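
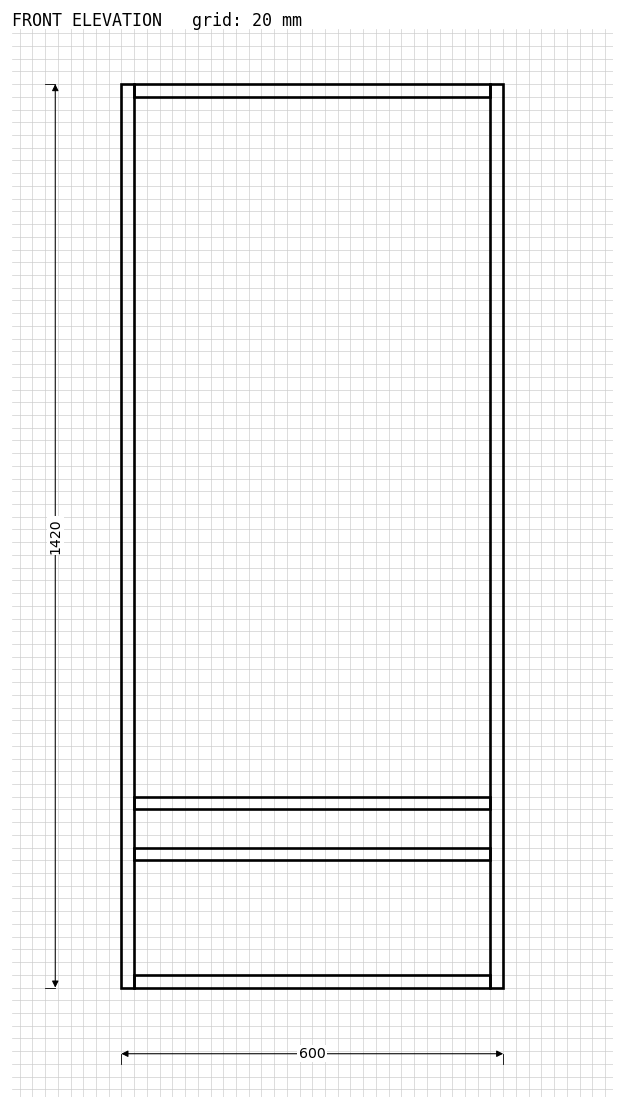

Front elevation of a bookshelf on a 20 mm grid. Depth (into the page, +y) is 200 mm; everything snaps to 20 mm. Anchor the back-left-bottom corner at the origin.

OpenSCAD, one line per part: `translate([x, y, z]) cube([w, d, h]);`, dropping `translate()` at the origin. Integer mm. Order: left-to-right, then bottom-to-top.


cube([20, 200, 1420]);
translate([20, 0, 0]) cube([560, 200, 20]);
translate([20, 0, 200]) cube([560, 200, 20]);
translate([20, 0, 280]) cube([560, 200, 20]);
translate([20, 0, 1400]) cube([560, 200, 20]);
translate([580, 0, 0]) cube([20, 200, 1420]);


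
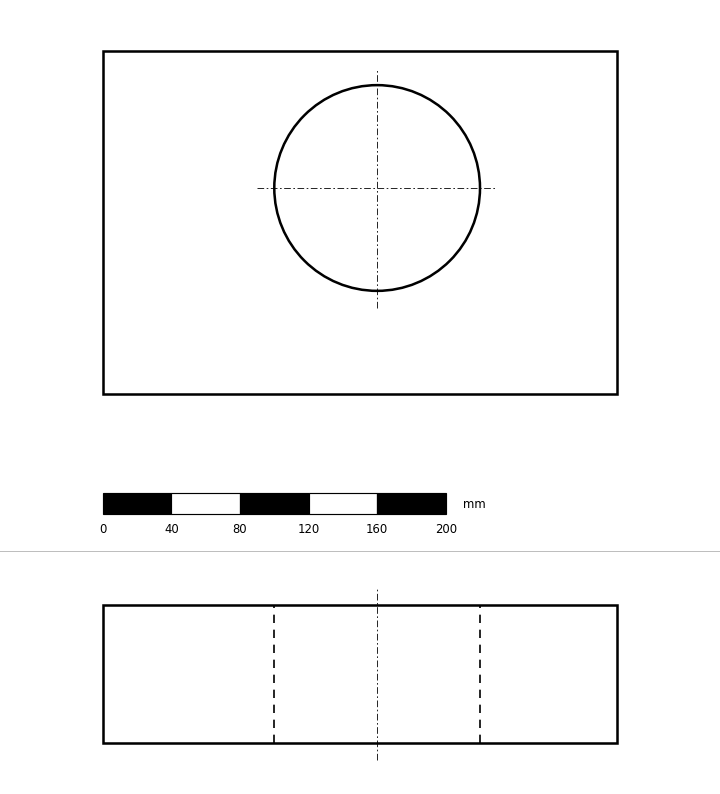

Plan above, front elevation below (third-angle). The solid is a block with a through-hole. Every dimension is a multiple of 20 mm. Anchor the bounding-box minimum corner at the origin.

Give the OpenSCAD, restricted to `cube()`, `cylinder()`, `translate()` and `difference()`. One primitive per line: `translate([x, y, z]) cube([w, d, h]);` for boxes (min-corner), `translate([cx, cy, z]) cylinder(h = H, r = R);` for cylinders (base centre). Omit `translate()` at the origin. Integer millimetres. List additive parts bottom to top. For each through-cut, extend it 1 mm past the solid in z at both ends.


difference() {
  cube([300, 200, 80]);
  translate([160, 120, -1]) cylinder(h = 82, r = 60);
}


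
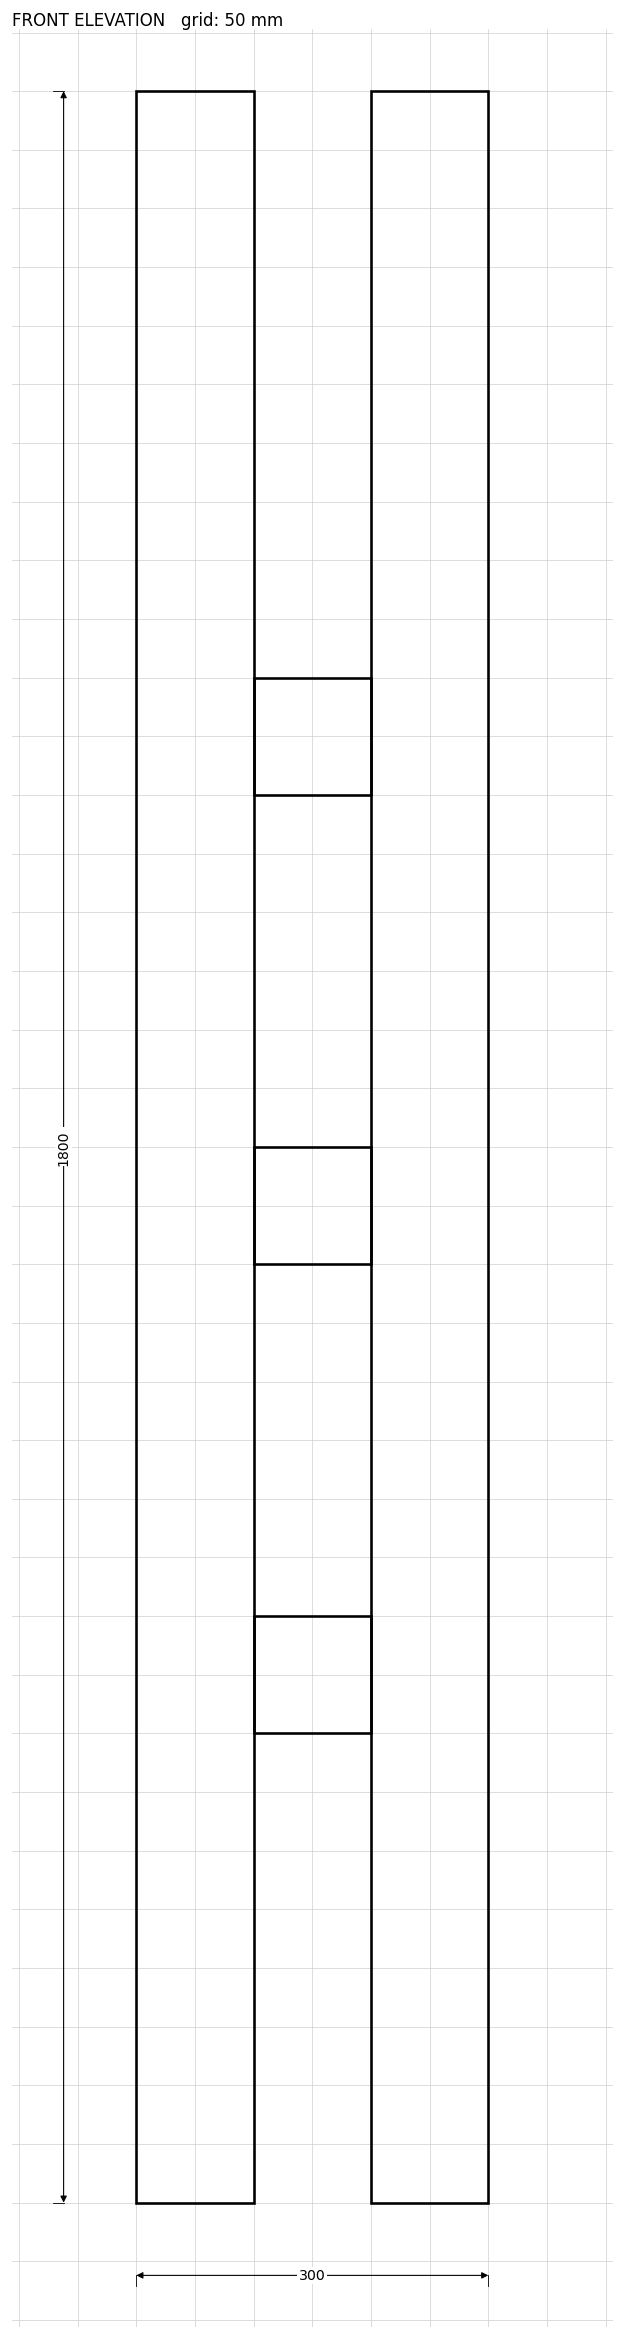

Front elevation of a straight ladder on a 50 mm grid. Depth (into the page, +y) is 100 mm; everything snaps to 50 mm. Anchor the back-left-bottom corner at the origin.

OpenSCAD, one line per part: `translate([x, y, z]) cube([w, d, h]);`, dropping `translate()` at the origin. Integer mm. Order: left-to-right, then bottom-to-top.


cube([100, 100, 1800]);
translate([100, 0, 400]) cube([100, 100, 100]);
translate([100, 0, 800]) cube([100, 100, 100]);
translate([100, 0, 1200]) cube([100, 100, 100]);
translate([200, 0, 0]) cube([100, 100, 1800]);


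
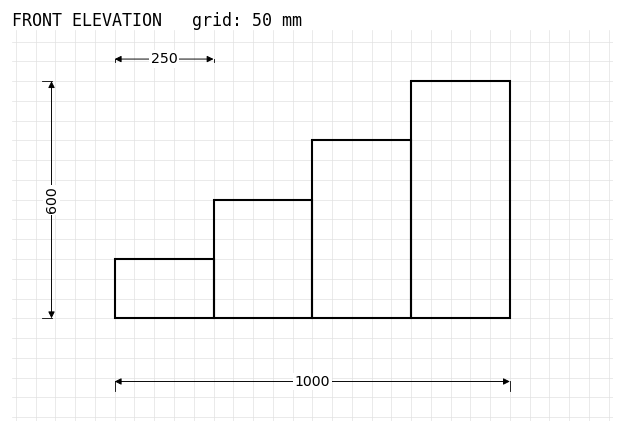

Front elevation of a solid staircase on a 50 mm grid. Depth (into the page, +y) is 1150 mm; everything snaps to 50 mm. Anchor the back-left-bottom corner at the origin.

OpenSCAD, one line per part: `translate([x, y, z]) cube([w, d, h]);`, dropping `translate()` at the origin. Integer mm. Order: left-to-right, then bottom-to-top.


cube([250, 1150, 150]);
translate([250, 0, 0]) cube([250, 1150, 300]);
translate([500, 0, 0]) cube([250, 1150, 450]);
translate([750, 0, 0]) cube([250, 1150, 600]);


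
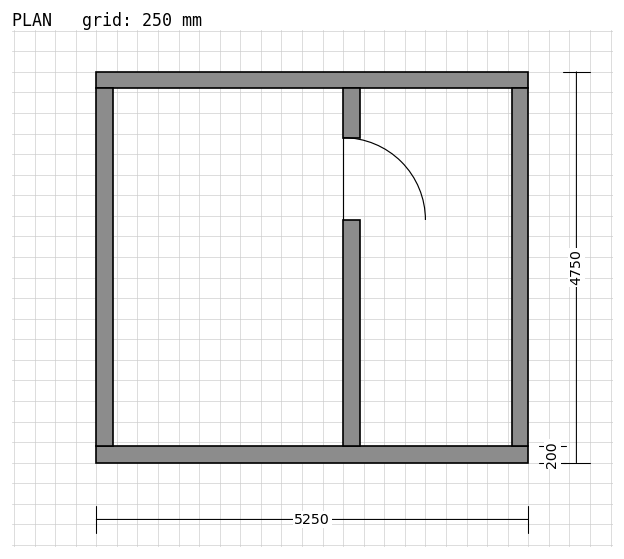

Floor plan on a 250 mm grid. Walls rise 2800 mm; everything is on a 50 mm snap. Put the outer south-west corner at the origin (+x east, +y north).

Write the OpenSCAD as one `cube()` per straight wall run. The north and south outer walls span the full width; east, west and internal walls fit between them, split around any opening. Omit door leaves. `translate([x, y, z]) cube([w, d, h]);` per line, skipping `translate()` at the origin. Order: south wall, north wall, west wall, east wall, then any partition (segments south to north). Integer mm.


cube([5250, 200, 2800]);
translate([0, 4550, 0]) cube([5250, 200, 2800]);
translate([0, 200, 0]) cube([200, 4350, 2800]);
translate([5050, 200, 0]) cube([200, 4350, 2800]);
translate([3000, 200, 0]) cube([200, 2750, 2800]);
translate([3000, 3950, 0]) cube([200, 600, 2800]);


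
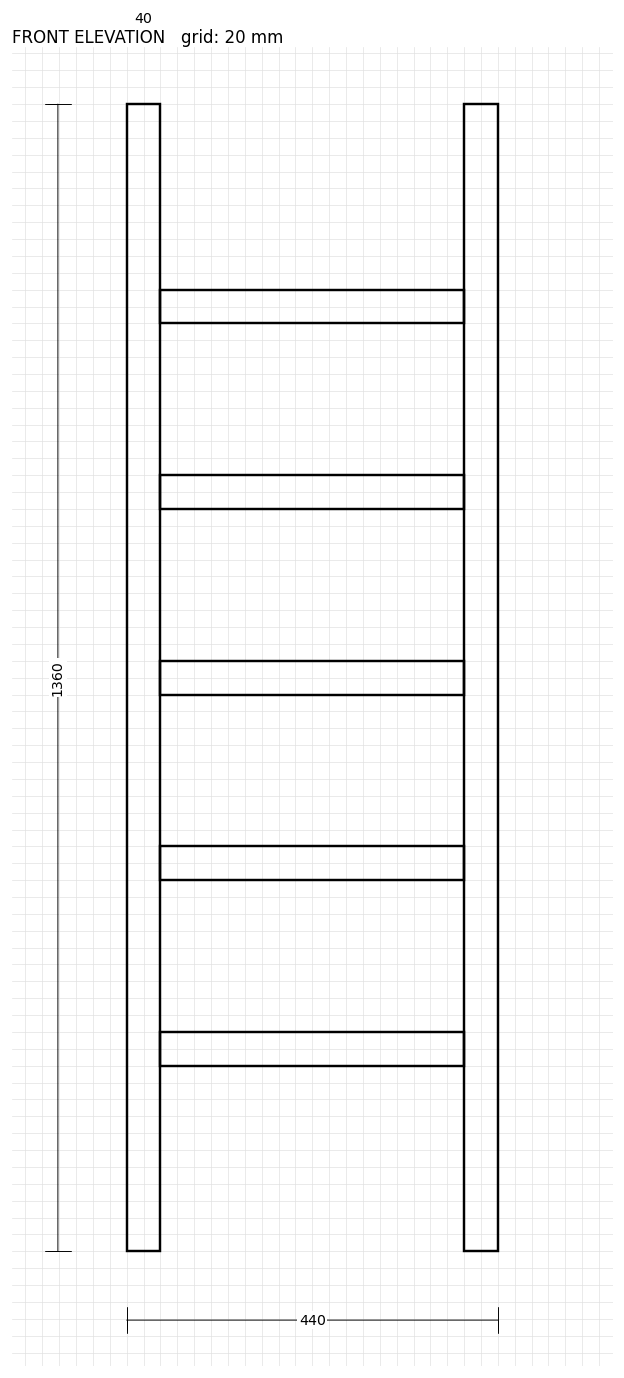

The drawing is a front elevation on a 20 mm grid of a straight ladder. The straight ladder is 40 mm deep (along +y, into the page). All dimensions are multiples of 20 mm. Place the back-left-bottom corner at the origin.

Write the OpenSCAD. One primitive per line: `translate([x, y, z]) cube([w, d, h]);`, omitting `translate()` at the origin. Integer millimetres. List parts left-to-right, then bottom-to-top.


cube([40, 40, 1360]);
translate([40, 0, 220]) cube([360, 40, 40]);
translate([40, 0, 440]) cube([360, 40, 40]);
translate([40, 0, 660]) cube([360, 40, 40]);
translate([40, 0, 880]) cube([360, 40, 40]);
translate([40, 0, 1100]) cube([360, 40, 40]);
translate([400, 0, 0]) cube([40, 40, 1360]);


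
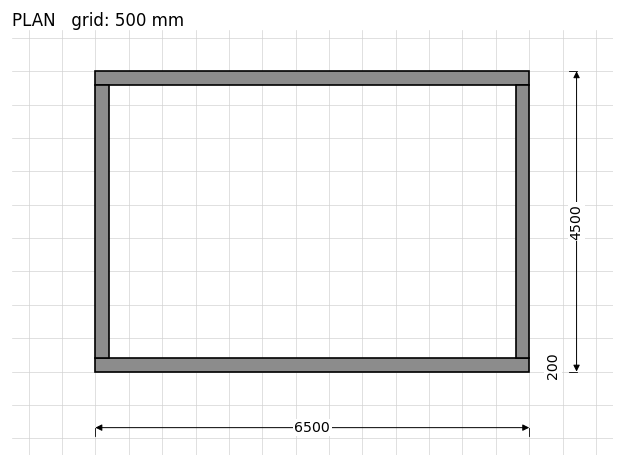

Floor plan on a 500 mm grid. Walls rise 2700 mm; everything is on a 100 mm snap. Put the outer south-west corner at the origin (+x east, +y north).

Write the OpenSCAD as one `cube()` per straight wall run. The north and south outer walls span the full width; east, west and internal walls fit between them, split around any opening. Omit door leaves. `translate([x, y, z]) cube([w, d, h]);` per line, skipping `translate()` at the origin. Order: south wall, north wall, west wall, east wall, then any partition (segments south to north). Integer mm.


cube([6500, 200, 2700]);
translate([0, 4300, 0]) cube([6500, 200, 2700]);
translate([0, 200, 0]) cube([200, 4100, 2700]);
translate([6300, 200, 0]) cube([200, 4100, 2700]);


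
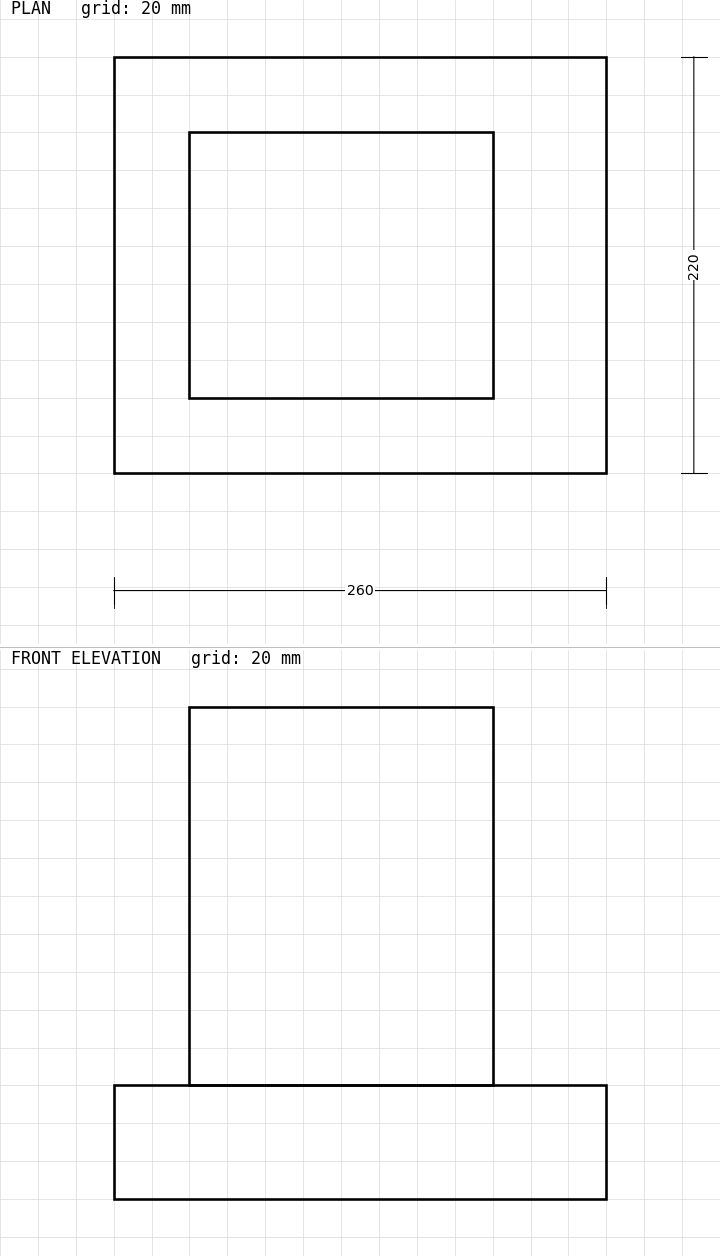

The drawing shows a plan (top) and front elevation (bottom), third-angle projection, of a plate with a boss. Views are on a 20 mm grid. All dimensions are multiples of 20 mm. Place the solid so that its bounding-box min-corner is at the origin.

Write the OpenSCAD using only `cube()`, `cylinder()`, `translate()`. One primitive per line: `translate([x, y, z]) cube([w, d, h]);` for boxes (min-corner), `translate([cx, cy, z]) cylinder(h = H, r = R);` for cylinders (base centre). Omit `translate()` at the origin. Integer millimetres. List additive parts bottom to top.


cube([260, 220, 60]);
translate([40, 40, 60]) cube([160, 140, 200]);


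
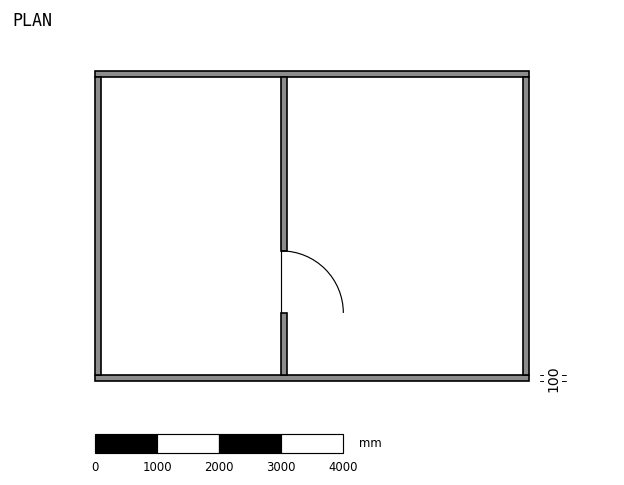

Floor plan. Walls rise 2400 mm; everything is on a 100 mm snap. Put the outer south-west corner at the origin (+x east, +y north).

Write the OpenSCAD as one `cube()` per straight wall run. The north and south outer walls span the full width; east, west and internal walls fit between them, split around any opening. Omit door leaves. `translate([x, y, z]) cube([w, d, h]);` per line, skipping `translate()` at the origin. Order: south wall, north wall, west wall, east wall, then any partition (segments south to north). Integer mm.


cube([7000, 100, 2400]);
translate([0, 4900, 0]) cube([7000, 100, 2400]);
translate([0, 100, 0]) cube([100, 4800, 2400]);
translate([6900, 100, 0]) cube([100, 4800, 2400]);
translate([3000, 100, 0]) cube([100, 1000, 2400]);
translate([3000, 2100, 0]) cube([100, 2800, 2400]);


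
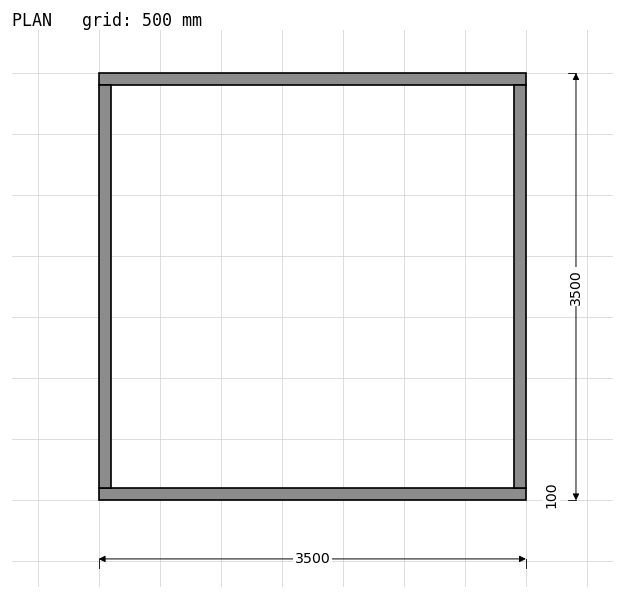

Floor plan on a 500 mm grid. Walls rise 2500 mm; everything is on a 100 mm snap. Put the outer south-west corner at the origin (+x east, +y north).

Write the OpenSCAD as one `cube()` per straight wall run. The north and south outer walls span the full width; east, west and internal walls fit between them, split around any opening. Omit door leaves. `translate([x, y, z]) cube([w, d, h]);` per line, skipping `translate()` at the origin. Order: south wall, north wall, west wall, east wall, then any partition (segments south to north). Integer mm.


cube([3500, 100, 2500]);
translate([0, 3400, 0]) cube([3500, 100, 2500]);
translate([0, 100, 0]) cube([100, 3300, 2500]);
translate([3400, 100, 0]) cube([100, 3300, 2500]);


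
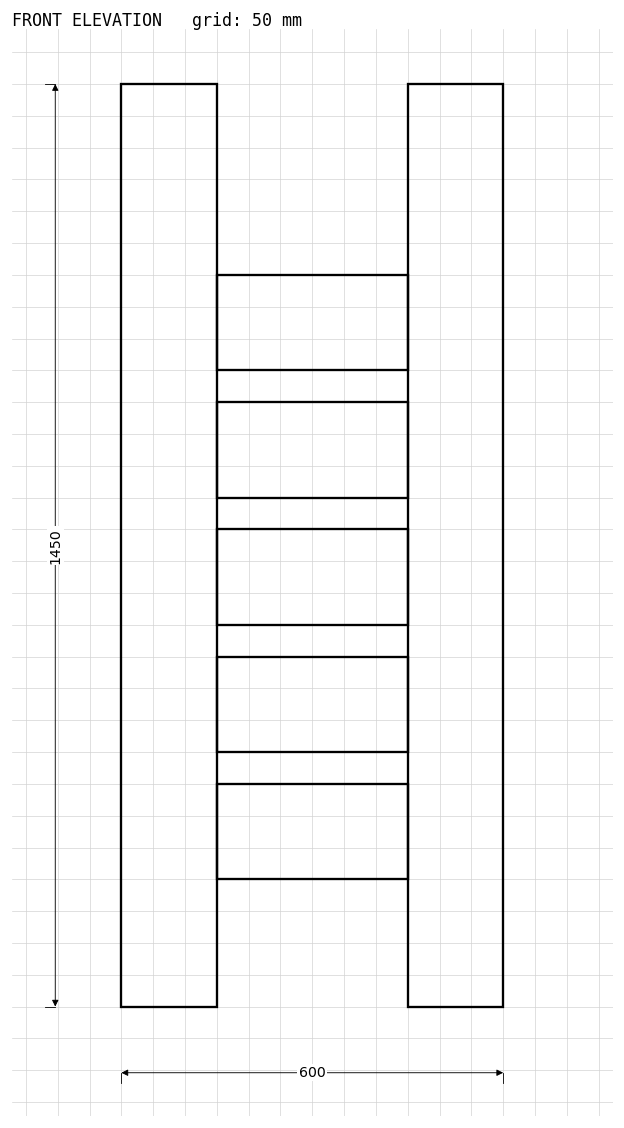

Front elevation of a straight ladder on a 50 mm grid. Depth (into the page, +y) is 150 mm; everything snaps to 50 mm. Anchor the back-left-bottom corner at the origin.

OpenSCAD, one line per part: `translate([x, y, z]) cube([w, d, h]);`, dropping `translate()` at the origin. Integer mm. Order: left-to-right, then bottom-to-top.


cube([150, 150, 1450]);
translate([150, 0, 200]) cube([300, 150, 150]);
translate([150, 0, 400]) cube([300, 150, 150]);
translate([150, 0, 600]) cube([300, 150, 150]);
translate([150, 0, 800]) cube([300, 150, 150]);
translate([150, 0, 1000]) cube([300, 150, 150]);
translate([450, 0, 0]) cube([150, 150, 1450]);


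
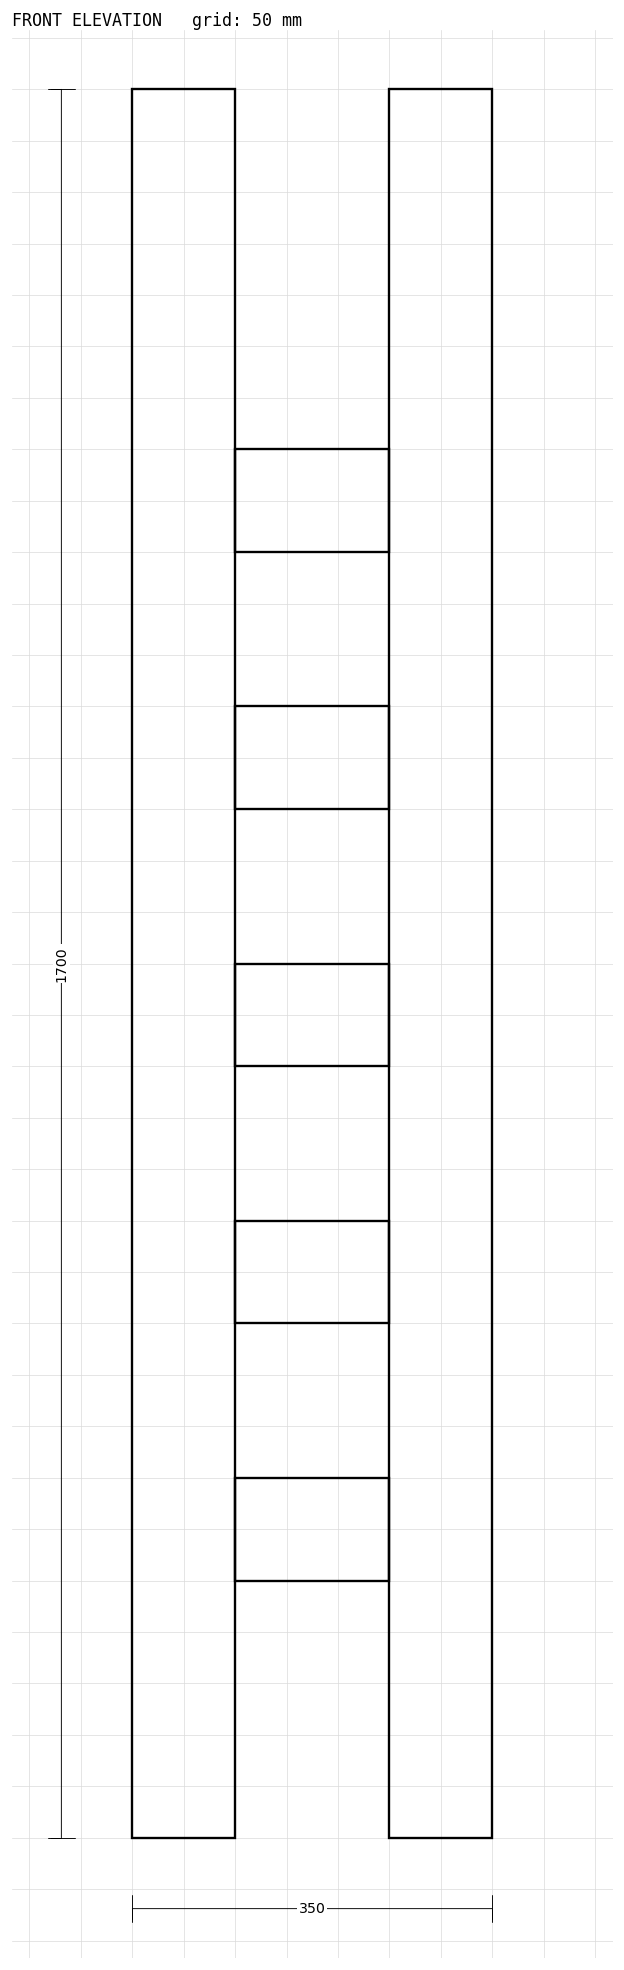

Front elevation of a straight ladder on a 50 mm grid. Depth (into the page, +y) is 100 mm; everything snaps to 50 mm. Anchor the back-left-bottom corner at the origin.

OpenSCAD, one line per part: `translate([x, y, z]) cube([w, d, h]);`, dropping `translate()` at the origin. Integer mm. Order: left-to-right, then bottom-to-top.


cube([100, 100, 1700]);
translate([100, 0, 250]) cube([150, 100, 100]);
translate([100, 0, 500]) cube([150, 100, 100]);
translate([100, 0, 750]) cube([150, 100, 100]);
translate([100, 0, 1000]) cube([150, 100, 100]);
translate([100, 0, 1250]) cube([150, 100, 100]);
translate([250, 0, 0]) cube([100, 100, 1700]);


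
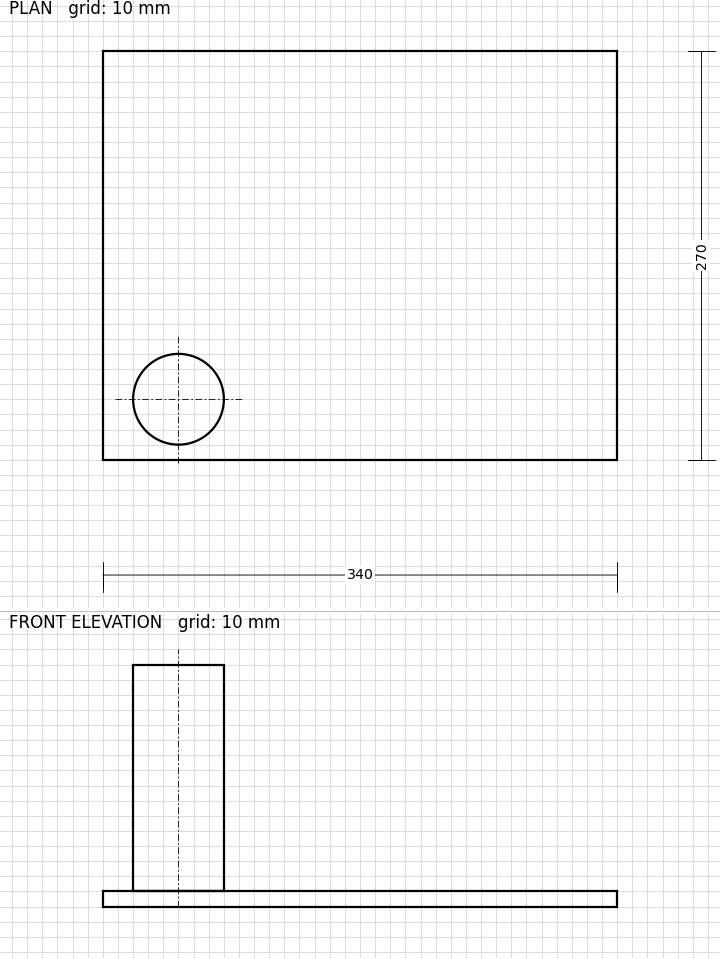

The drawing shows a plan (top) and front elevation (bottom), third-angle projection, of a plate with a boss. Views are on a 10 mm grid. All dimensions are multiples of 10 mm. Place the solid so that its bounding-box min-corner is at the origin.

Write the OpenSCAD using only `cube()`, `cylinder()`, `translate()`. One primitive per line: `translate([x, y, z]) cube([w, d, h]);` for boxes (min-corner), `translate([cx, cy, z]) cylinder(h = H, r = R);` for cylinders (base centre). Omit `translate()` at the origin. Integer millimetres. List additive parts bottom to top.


cube([340, 270, 10]);
translate([50, 40, 10]) cylinder(h = 150, r = 30);


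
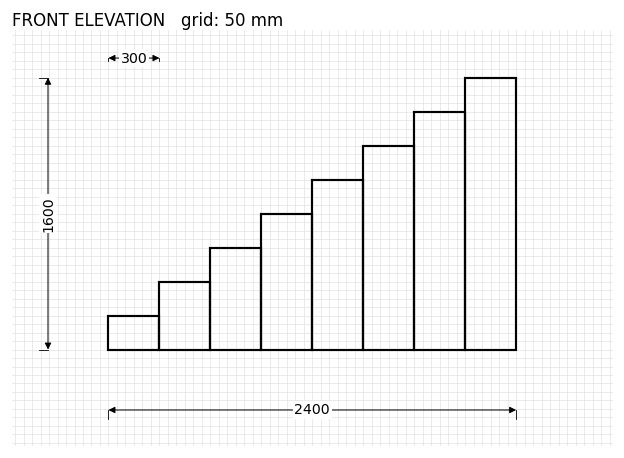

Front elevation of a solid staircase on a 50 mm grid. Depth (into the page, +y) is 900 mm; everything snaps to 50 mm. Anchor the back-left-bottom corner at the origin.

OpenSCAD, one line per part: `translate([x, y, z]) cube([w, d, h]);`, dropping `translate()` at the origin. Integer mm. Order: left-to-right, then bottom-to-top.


cube([300, 900, 200]);
translate([300, 0, 0]) cube([300, 900, 400]);
translate([600, 0, 0]) cube([300, 900, 600]);
translate([900, 0, 0]) cube([300, 900, 800]);
translate([1200, 0, 0]) cube([300, 900, 1000]);
translate([1500, 0, 0]) cube([300, 900, 1200]);
translate([1800, 0, 0]) cube([300, 900, 1400]);
translate([2100, 0, 0]) cube([300, 900, 1600]);


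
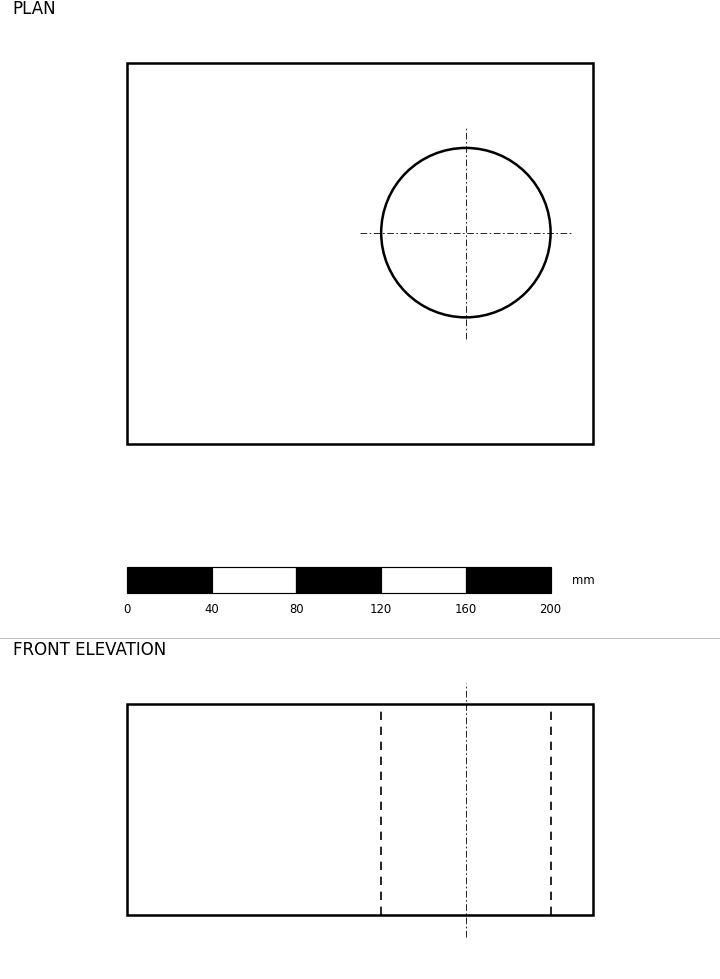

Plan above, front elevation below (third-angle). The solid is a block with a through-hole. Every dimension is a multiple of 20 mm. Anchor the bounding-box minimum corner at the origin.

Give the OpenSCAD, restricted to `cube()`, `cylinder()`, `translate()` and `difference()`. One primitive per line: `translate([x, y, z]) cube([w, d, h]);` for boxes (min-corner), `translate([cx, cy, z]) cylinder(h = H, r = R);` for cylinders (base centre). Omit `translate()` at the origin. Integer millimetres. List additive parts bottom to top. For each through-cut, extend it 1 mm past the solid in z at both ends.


difference() {
  cube([220, 180, 100]);
  translate([160, 100, -1]) cylinder(h = 102, r = 40);
}


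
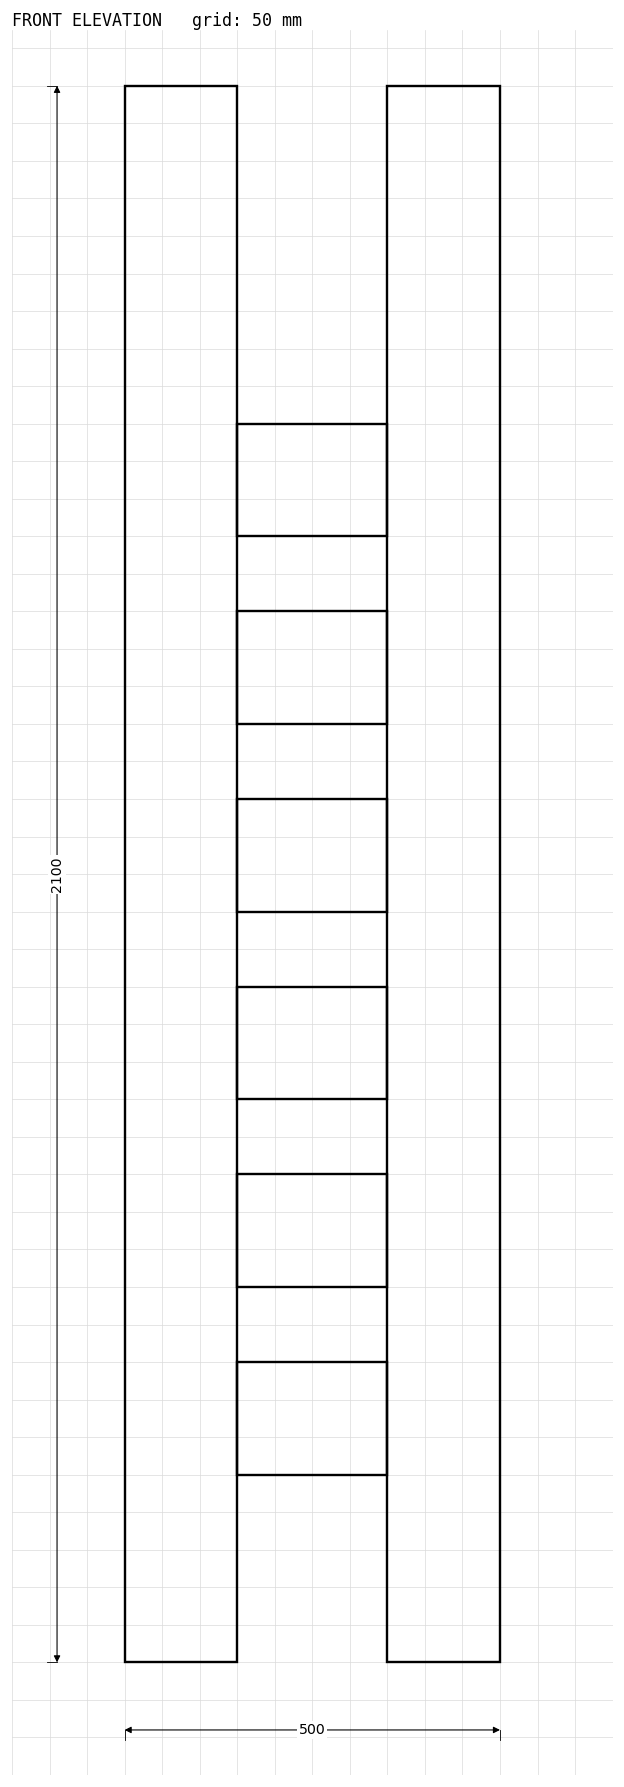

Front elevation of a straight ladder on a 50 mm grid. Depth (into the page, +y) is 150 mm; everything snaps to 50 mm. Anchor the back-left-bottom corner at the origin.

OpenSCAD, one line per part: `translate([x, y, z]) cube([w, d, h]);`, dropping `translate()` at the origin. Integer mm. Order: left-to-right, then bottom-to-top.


cube([150, 150, 2100]);
translate([150, 0, 250]) cube([200, 150, 150]);
translate([150, 0, 500]) cube([200, 150, 150]);
translate([150, 0, 750]) cube([200, 150, 150]);
translate([150, 0, 1000]) cube([200, 150, 150]);
translate([150, 0, 1250]) cube([200, 150, 150]);
translate([150, 0, 1500]) cube([200, 150, 150]);
translate([350, 0, 0]) cube([150, 150, 2100]);


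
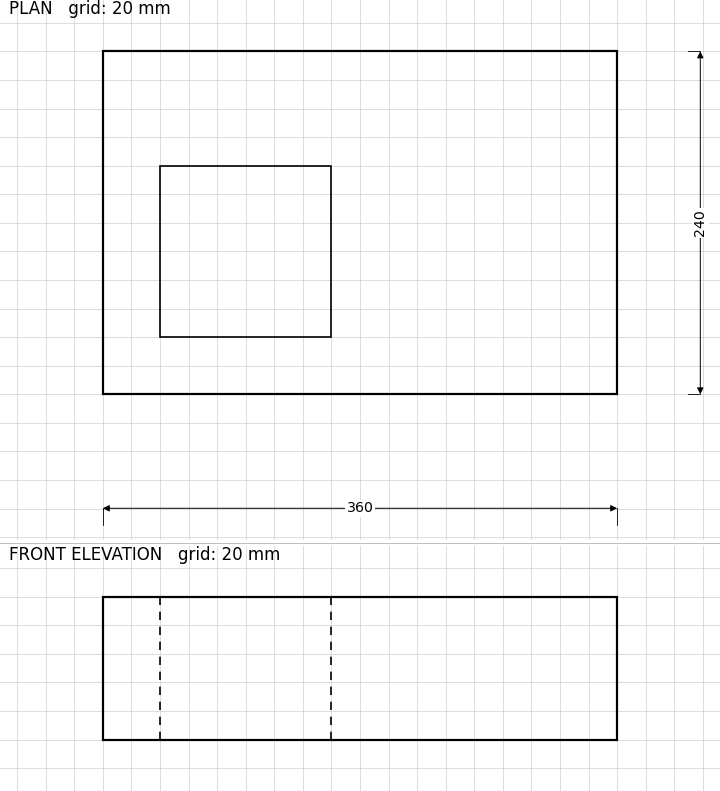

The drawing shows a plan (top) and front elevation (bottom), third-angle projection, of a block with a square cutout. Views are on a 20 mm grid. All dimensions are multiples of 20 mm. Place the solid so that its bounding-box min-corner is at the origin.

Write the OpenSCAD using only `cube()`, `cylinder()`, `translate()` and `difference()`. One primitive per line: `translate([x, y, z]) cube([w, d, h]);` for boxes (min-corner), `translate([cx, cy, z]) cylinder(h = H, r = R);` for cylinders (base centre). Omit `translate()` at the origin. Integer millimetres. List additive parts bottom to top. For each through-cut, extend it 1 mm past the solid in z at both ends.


difference() {
  cube([360, 240, 100]);
  translate([40, 40, -1]) cube([120, 120, 102]);
}


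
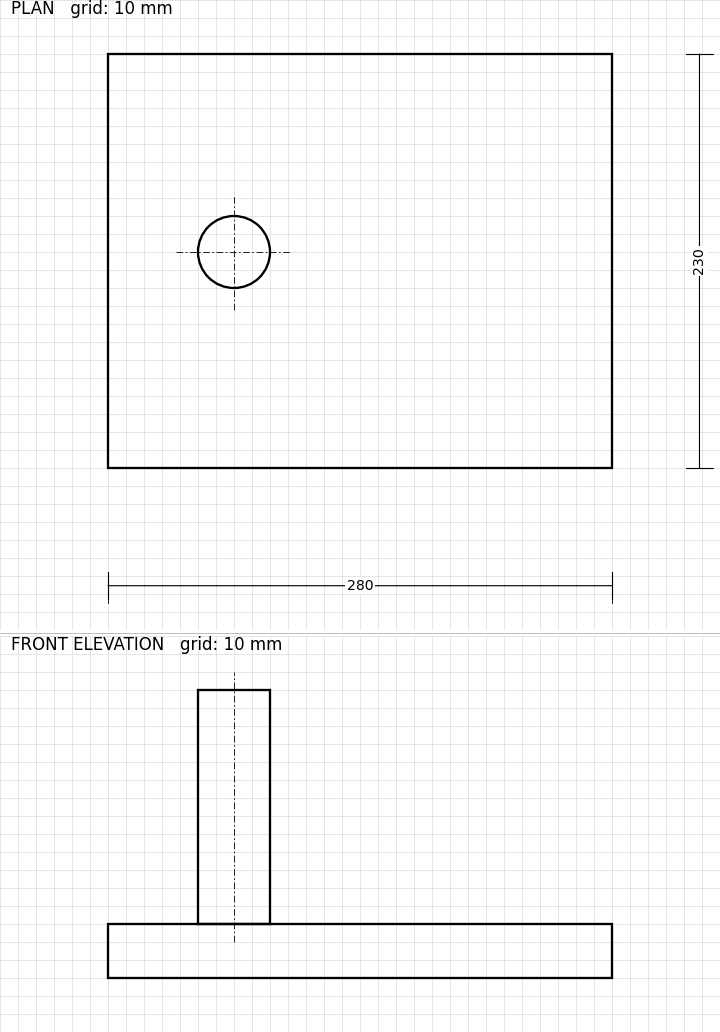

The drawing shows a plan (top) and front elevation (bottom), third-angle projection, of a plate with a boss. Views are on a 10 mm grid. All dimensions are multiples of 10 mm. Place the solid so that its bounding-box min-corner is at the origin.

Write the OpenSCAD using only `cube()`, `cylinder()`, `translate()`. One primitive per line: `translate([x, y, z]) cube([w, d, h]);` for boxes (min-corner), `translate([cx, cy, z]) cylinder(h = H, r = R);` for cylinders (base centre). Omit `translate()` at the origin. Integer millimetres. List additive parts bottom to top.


cube([280, 230, 30]);
translate([70, 120, 30]) cylinder(h = 130, r = 20);


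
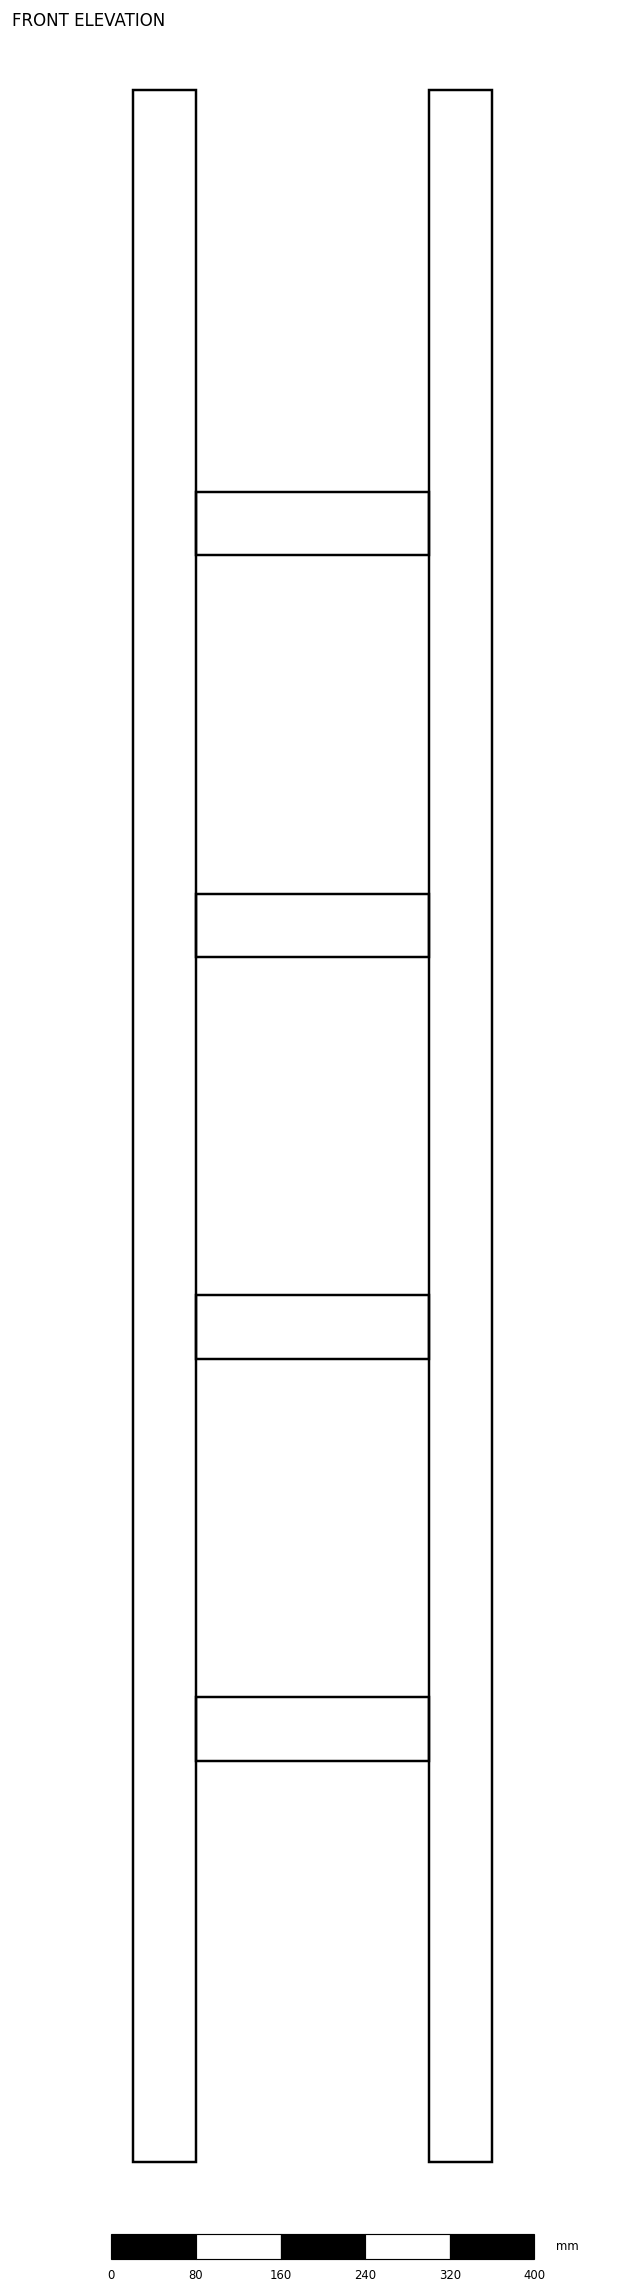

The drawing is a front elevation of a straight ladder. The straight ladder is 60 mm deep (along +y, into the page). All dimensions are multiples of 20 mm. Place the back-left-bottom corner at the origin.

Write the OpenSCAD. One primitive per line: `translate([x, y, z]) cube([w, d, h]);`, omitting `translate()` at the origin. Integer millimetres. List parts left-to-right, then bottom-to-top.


cube([60, 60, 1960]);
translate([60, 0, 380]) cube([220, 60, 60]);
translate([60, 0, 760]) cube([220, 60, 60]);
translate([60, 0, 1140]) cube([220, 60, 60]);
translate([60, 0, 1520]) cube([220, 60, 60]);
translate([280, 0, 0]) cube([60, 60, 1960]);


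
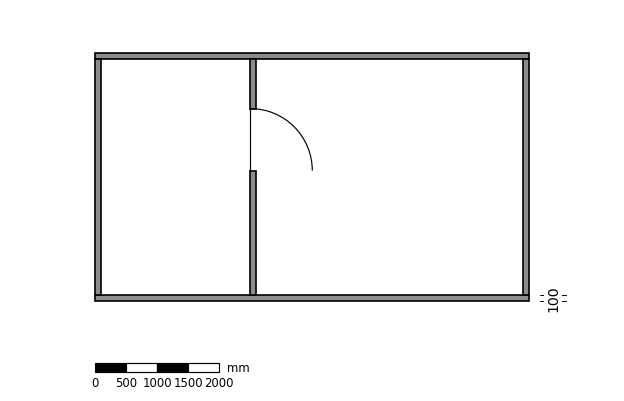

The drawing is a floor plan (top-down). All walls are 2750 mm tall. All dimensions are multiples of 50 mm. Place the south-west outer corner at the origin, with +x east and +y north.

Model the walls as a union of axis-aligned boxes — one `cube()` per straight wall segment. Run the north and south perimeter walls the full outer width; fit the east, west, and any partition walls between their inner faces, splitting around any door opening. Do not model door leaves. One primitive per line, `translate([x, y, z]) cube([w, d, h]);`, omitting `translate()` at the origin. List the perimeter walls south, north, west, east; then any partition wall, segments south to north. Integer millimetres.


cube([7000, 100, 2750]);
translate([0, 3900, 0]) cube([7000, 100, 2750]);
translate([0, 100, 0]) cube([100, 3800, 2750]);
translate([6900, 100, 0]) cube([100, 3800, 2750]);
translate([2500, 100, 0]) cube([100, 2000, 2750]);
translate([2500, 3100, 0]) cube([100, 800, 2750]);


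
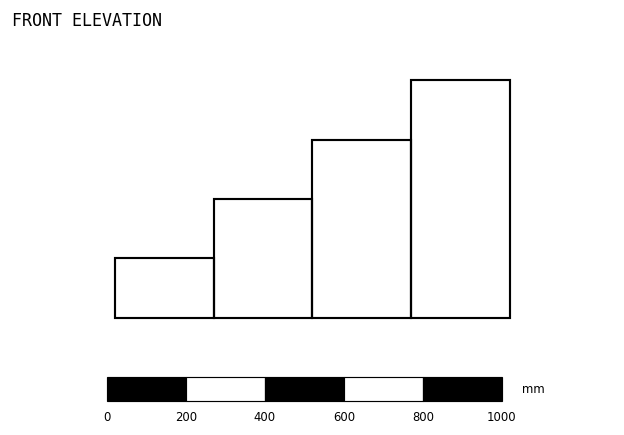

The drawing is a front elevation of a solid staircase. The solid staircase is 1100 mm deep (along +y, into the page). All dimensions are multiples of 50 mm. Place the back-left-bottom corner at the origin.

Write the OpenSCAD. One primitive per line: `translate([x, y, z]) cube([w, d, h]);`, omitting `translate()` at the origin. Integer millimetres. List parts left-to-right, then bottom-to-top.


cube([250, 1100, 150]);
translate([250, 0, 0]) cube([250, 1100, 300]);
translate([500, 0, 0]) cube([250, 1100, 450]);
translate([750, 0, 0]) cube([250, 1100, 600]);


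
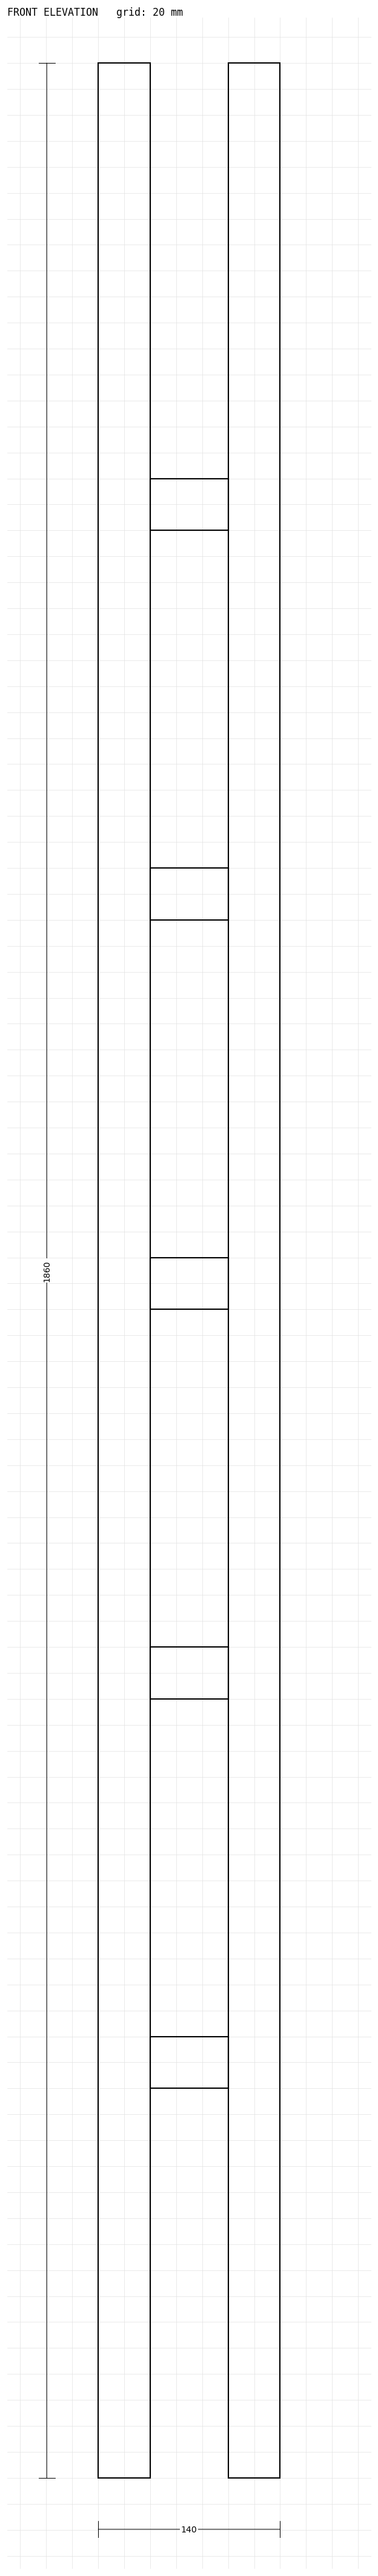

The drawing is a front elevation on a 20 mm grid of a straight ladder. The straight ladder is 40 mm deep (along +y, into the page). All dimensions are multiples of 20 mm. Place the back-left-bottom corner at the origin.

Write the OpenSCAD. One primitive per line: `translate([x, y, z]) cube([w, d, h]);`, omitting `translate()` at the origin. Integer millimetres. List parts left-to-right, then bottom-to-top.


cube([40, 40, 1860]);
translate([40, 0, 300]) cube([60, 40, 40]);
translate([40, 0, 600]) cube([60, 40, 40]);
translate([40, 0, 900]) cube([60, 40, 40]);
translate([40, 0, 1200]) cube([60, 40, 40]);
translate([40, 0, 1500]) cube([60, 40, 40]);
translate([100, 0, 0]) cube([40, 40, 1860]);


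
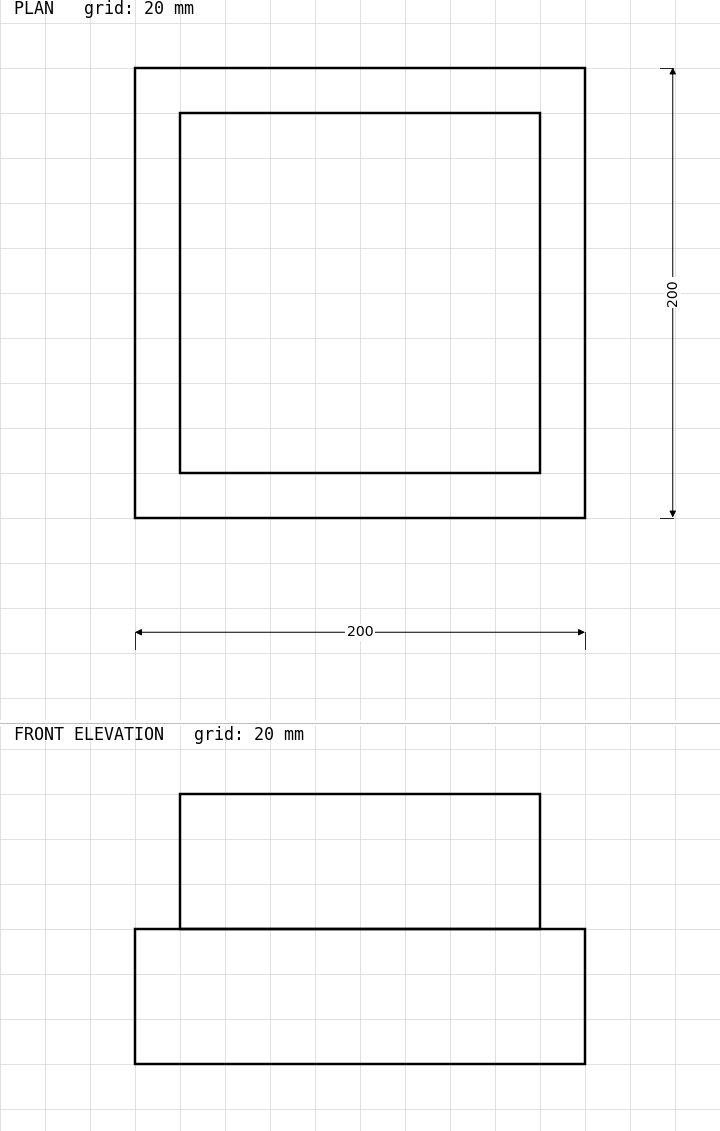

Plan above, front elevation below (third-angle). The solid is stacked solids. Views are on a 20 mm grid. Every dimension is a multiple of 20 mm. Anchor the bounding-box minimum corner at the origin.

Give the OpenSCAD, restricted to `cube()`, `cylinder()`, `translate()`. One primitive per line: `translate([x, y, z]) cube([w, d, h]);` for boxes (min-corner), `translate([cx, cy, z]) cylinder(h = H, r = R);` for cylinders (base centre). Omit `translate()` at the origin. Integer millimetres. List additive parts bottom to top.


cube([200, 200, 60]);
translate([20, 20, 60]) cube([160, 160, 60]);


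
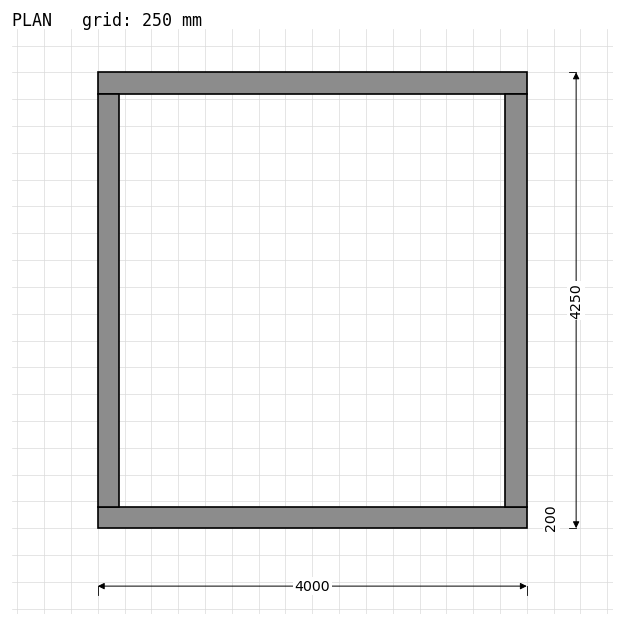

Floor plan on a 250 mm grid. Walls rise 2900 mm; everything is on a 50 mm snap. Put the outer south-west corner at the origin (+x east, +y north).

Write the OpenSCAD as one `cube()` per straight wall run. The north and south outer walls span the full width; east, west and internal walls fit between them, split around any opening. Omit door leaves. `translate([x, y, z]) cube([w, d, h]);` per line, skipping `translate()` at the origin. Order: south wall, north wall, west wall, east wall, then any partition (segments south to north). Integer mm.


cube([4000, 200, 2900]);
translate([0, 4050, 0]) cube([4000, 200, 2900]);
translate([0, 200, 0]) cube([200, 3850, 2900]);
translate([3800, 200, 0]) cube([200, 3850, 2900]);


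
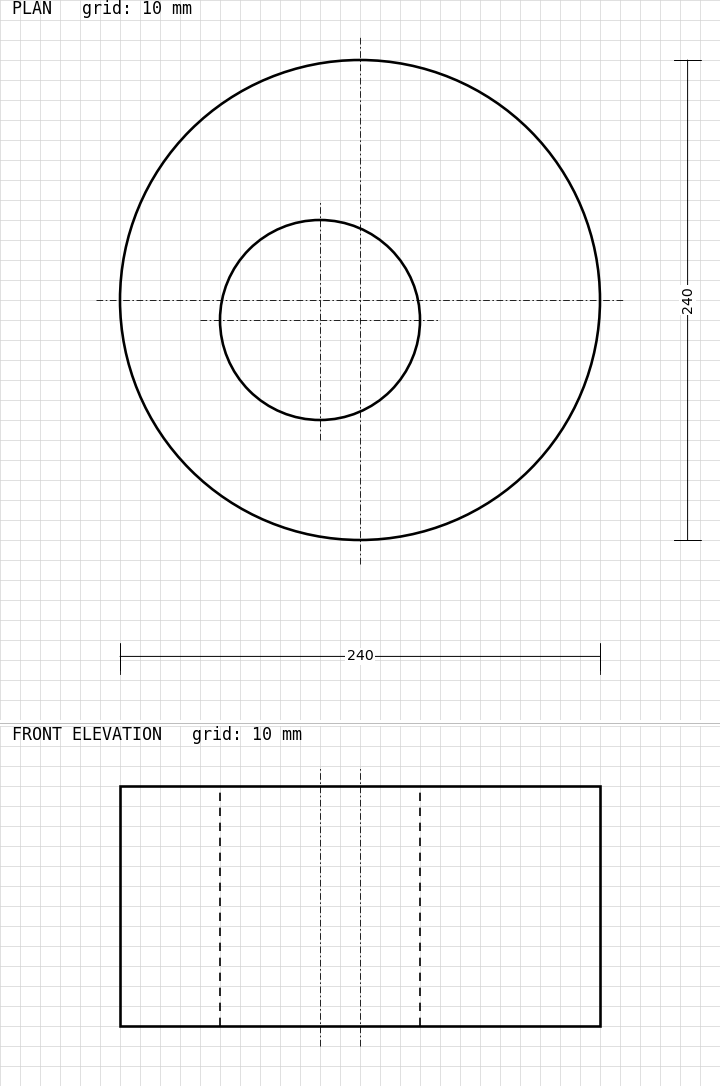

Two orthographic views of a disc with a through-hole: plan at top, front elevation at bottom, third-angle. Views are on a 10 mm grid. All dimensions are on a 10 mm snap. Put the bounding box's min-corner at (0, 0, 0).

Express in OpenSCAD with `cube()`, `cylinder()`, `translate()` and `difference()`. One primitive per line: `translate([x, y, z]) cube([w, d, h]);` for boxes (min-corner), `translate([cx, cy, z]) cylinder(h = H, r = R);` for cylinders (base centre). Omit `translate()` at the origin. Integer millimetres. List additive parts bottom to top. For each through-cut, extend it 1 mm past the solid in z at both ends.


difference() {
  translate([120, 120, 0]) cylinder(h = 120, r = 120);
  translate([100, 110, -1]) cylinder(h = 122, r = 50);
}


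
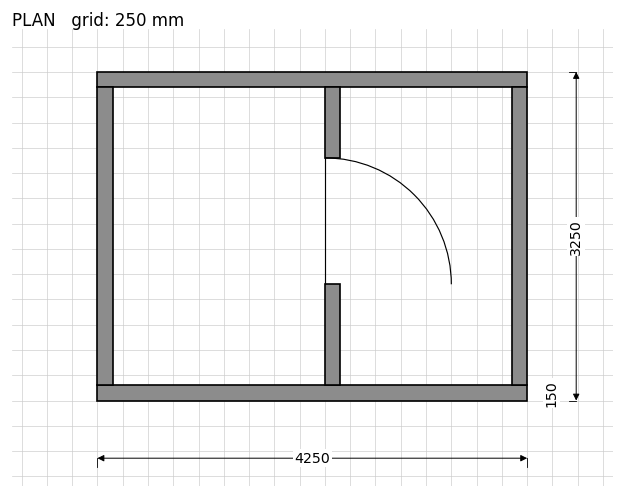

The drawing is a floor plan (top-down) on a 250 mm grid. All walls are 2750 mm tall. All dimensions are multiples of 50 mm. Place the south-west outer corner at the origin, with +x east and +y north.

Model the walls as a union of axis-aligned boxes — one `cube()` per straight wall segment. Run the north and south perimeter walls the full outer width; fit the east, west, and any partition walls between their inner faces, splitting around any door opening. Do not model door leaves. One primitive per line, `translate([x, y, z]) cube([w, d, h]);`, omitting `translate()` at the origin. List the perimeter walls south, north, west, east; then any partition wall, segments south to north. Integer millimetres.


cube([4250, 150, 2750]);
translate([0, 3100, 0]) cube([4250, 150, 2750]);
translate([0, 150, 0]) cube([150, 2950, 2750]);
translate([4100, 150, 0]) cube([150, 2950, 2750]);
translate([2250, 150, 0]) cube([150, 1000, 2750]);
translate([2250, 2400, 0]) cube([150, 700, 2750]);


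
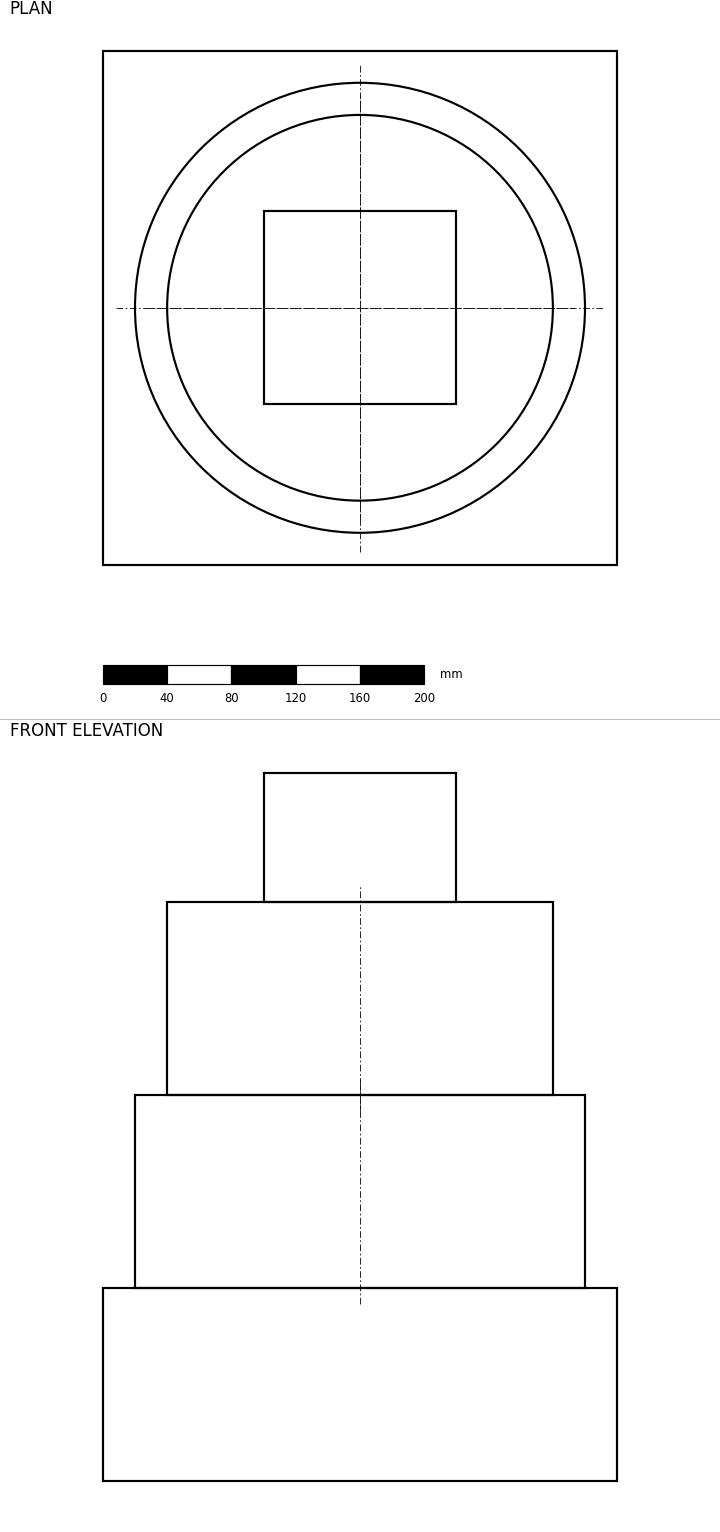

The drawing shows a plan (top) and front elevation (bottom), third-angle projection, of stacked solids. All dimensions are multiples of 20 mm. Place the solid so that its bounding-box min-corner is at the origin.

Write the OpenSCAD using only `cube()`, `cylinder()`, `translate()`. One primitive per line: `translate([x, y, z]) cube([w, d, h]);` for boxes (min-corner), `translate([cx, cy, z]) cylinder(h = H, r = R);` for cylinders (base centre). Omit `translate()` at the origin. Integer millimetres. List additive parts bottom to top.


cube([320, 320, 120]);
translate([160, 160, 120]) cylinder(h = 120, r = 140);
translate([160, 160, 240]) cylinder(h = 120, r = 120);
translate([100, 100, 360]) cube([120, 120, 80]);


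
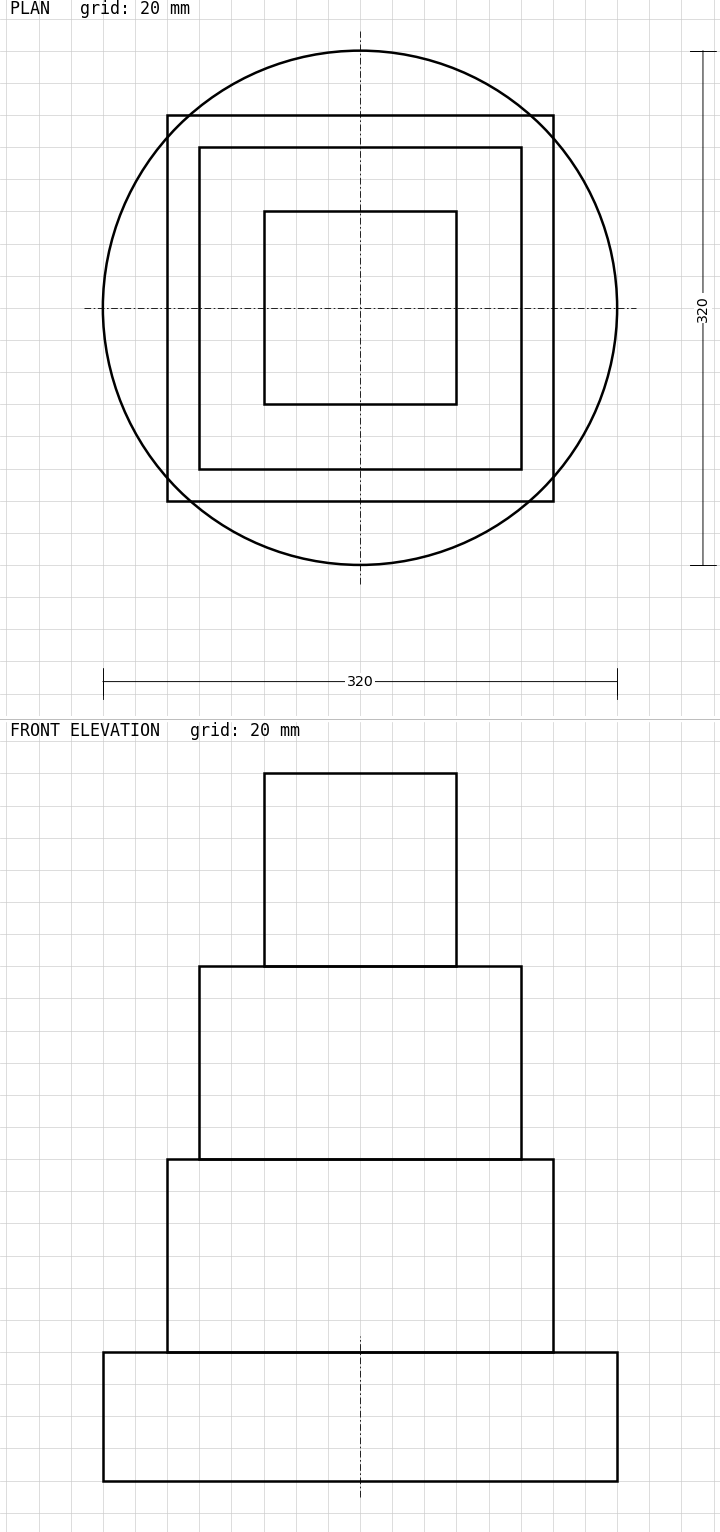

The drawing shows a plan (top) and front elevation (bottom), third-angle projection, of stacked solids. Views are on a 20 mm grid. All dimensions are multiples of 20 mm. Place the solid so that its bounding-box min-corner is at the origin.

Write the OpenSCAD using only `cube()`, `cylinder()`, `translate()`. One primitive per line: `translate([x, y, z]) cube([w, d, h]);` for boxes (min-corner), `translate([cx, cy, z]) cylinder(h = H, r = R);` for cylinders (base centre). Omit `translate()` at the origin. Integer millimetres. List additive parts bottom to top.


translate([160, 160, 0]) cylinder(h = 80, r = 160);
translate([40, 40, 80]) cube([240, 240, 120]);
translate([60, 60, 200]) cube([200, 200, 120]);
translate([100, 100, 320]) cube([120, 120, 120]);


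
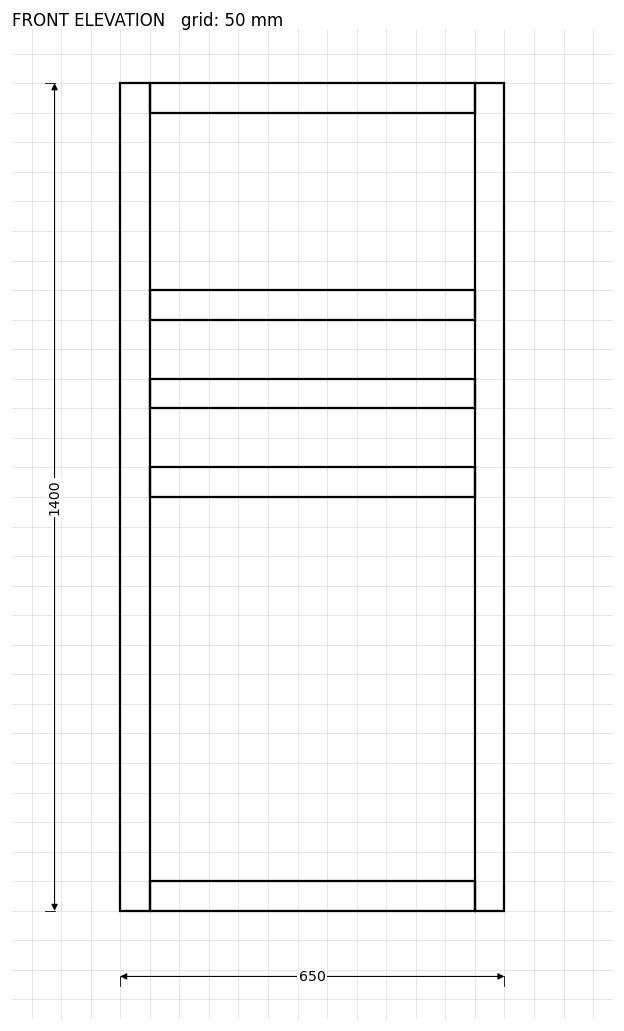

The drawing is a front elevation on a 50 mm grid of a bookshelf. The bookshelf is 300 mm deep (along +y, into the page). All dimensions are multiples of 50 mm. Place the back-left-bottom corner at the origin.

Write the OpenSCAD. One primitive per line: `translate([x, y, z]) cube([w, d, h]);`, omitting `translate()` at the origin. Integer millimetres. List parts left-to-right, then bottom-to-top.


cube([50, 300, 1400]);
translate([50, 0, 0]) cube([550, 300, 50]);
translate([50, 0, 700]) cube([550, 300, 50]);
translate([50, 0, 850]) cube([550, 300, 50]);
translate([50, 0, 1000]) cube([550, 300, 50]);
translate([50, 0, 1350]) cube([550, 300, 50]);
translate([600, 0, 0]) cube([50, 300, 1400]);


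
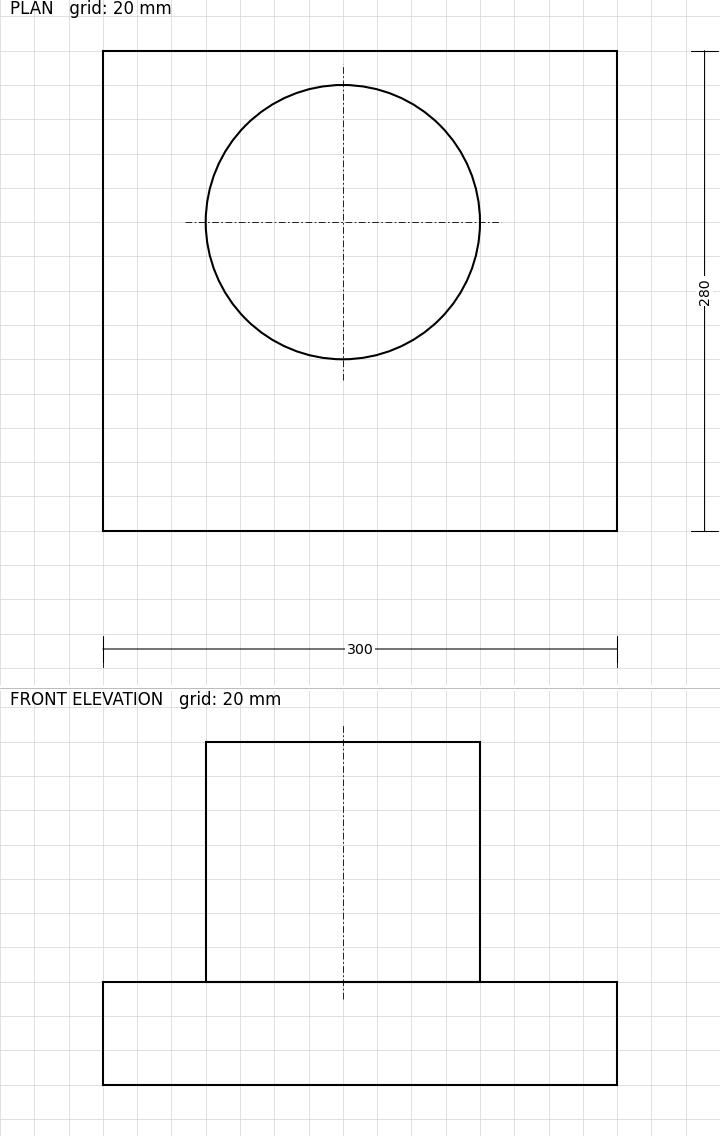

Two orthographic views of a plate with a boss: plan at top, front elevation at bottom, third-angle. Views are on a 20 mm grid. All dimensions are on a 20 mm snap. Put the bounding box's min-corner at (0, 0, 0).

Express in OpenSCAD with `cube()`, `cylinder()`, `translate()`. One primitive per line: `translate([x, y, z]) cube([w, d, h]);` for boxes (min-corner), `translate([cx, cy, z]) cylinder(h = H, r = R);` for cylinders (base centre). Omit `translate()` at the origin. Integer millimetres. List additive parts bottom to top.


cube([300, 280, 60]);
translate([140, 180, 60]) cylinder(h = 140, r = 80);


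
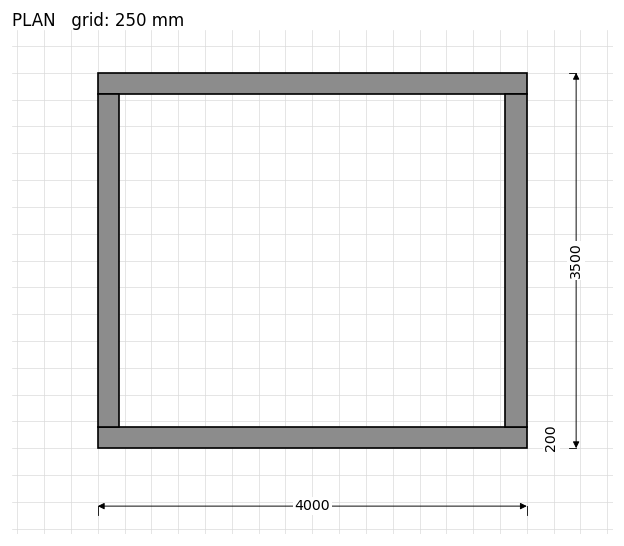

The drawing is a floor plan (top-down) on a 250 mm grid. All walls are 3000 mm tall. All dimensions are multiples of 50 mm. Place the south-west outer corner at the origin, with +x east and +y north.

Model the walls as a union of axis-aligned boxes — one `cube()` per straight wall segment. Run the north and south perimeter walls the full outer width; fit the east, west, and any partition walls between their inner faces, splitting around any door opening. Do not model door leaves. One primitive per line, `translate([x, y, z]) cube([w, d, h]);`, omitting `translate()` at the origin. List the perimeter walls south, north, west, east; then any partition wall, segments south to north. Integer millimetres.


cube([4000, 200, 3000]);
translate([0, 3300, 0]) cube([4000, 200, 3000]);
translate([0, 200, 0]) cube([200, 3100, 3000]);
translate([3800, 200, 0]) cube([200, 3100, 3000]);


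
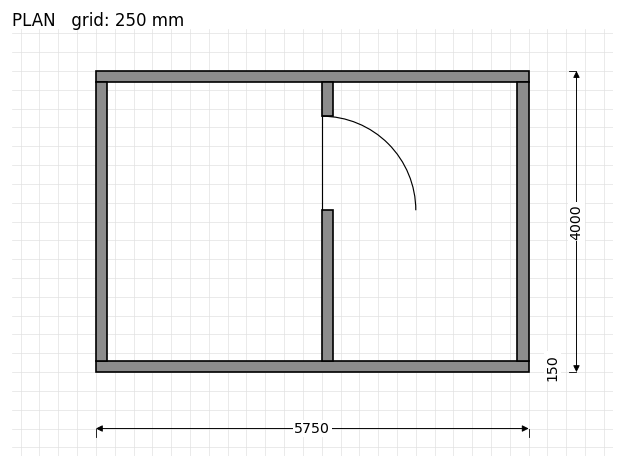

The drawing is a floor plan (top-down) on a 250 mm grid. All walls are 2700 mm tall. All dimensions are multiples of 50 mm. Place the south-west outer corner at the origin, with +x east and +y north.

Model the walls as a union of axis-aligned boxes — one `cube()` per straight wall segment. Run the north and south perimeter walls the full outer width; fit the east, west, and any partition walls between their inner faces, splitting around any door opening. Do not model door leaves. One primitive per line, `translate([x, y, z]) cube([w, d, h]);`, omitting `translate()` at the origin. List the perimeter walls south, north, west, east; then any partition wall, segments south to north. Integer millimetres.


cube([5750, 150, 2700]);
translate([0, 3850, 0]) cube([5750, 150, 2700]);
translate([0, 150, 0]) cube([150, 3700, 2700]);
translate([5600, 150, 0]) cube([150, 3700, 2700]);
translate([3000, 150, 0]) cube([150, 2000, 2700]);
translate([3000, 3400, 0]) cube([150, 450, 2700]);


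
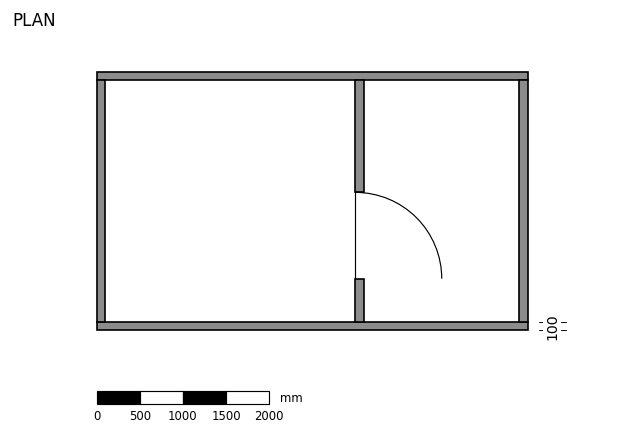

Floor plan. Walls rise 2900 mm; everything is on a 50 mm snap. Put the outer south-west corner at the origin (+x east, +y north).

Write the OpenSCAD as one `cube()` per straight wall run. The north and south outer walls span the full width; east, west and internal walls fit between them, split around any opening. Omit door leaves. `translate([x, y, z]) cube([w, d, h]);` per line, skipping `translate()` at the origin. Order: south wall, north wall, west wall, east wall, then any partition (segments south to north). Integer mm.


cube([5000, 100, 2900]);
translate([0, 2900, 0]) cube([5000, 100, 2900]);
translate([0, 100, 0]) cube([100, 2800, 2900]);
translate([4900, 100, 0]) cube([100, 2800, 2900]);
translate([3000, 100, 0]) cube([100, 500, 2900]);
translate([3000, 1600, 0]) cube([100, 1300, 2900]);


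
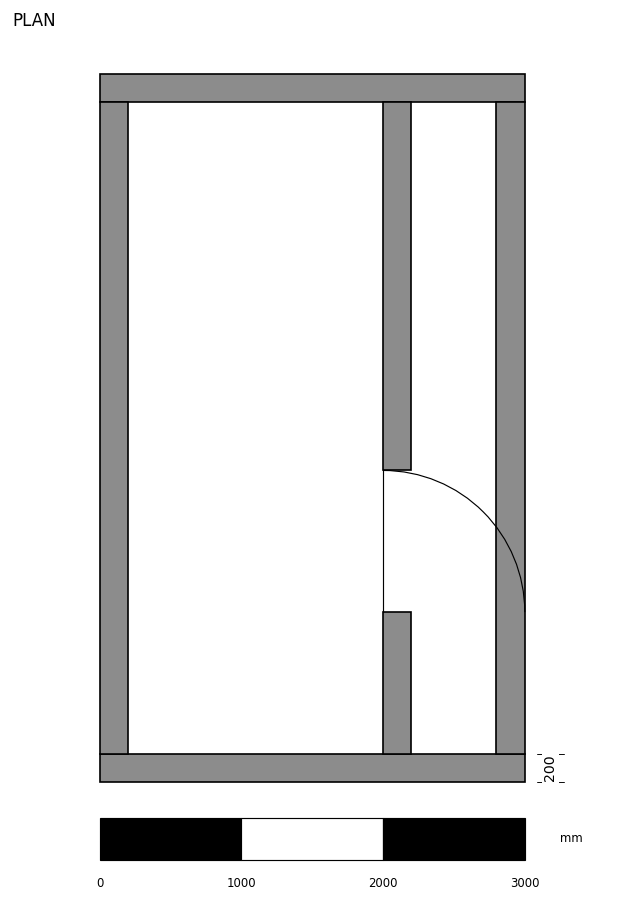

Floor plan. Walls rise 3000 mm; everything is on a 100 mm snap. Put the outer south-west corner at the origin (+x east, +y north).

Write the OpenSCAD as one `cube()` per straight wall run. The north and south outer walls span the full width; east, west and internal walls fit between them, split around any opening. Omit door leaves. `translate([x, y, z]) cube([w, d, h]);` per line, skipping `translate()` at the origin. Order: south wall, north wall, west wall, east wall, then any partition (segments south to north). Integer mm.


cube([3000, 200, 3000]);
translate([0, 4800, 0]) cube([3000, 200, 3000]);
translate([0, 200, 0]) cube([200, 4600, 3000]);
translate([2800, 200, 0]) cube([200, 4600, 3000]);
translate([2000, 200, 0]) cube([200, 1000, 3000]);
translate([2000, 2200, 0]) cube([200, 2600, 3000]);
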